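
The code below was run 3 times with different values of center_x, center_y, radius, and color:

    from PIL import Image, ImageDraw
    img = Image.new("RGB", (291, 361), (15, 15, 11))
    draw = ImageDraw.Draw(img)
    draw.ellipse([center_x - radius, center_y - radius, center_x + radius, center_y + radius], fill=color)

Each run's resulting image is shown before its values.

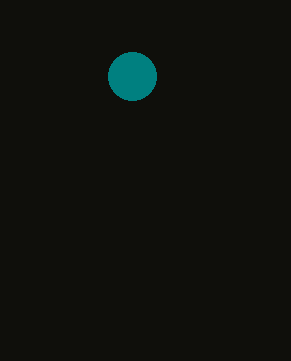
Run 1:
center_x = 132
center_y = 76
radius = 24
color = 'teal'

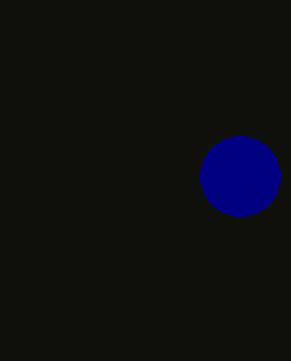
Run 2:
center_x = 240; center_y = 176; radius = 40; color = 'navy'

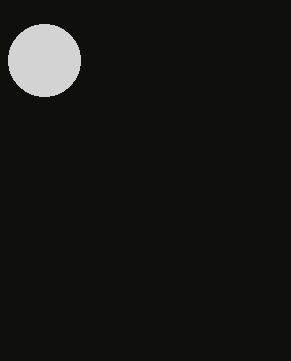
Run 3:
center_x = 44, center_y = 60, radius = 36, color = 'lightgray'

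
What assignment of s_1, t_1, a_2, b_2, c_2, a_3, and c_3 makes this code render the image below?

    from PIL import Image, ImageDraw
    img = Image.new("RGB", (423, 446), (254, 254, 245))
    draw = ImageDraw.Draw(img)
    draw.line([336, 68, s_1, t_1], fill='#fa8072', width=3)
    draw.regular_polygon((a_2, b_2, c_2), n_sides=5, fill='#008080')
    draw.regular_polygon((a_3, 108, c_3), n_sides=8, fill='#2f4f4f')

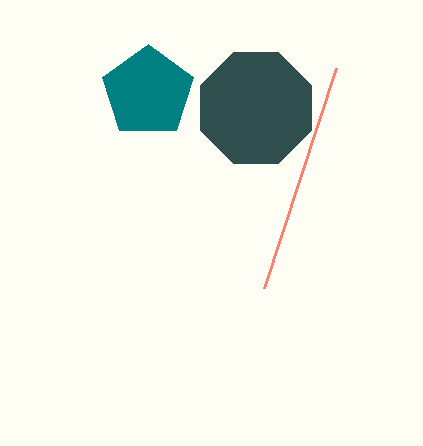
s_1 = 264, t_1 = 288, a_2 = 148, b_2 = 92, c_2 = 48, a_3 = 256, c_3 = 60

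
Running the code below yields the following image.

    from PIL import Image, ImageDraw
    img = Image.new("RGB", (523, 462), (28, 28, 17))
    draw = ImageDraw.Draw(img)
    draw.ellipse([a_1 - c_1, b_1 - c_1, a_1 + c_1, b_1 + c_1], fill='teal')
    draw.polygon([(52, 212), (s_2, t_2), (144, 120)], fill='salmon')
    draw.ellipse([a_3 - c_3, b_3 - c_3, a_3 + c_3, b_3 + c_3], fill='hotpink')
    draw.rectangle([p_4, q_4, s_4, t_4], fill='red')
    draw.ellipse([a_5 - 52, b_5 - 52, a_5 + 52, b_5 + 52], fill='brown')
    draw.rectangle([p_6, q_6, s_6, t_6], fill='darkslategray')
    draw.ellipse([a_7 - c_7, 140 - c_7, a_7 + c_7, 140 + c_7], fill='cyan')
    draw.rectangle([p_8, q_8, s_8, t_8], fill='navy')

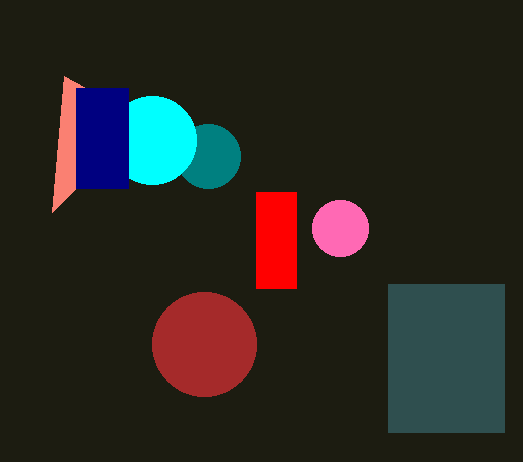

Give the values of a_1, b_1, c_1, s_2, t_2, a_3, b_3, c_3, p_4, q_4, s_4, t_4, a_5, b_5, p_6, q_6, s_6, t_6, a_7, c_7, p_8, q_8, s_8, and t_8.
a_1 = 208; b_1 = 156; c_1 = 32; s_2 = 64; t_2 = 76; a_3 = 340; b_3 = 228; c_3 = 28; p_4 = 256; q_4 = 192; s_4 = 296; t_4 = 288; a_5 = 204; b_5 = 344; p_6 = 388; q_6 = 284; s_6 = 504; t_6 = 432; a_7 = 152; c_7 = 44; p_8 = 76; q_8 = 88; s_8 = 128; t_8 = 188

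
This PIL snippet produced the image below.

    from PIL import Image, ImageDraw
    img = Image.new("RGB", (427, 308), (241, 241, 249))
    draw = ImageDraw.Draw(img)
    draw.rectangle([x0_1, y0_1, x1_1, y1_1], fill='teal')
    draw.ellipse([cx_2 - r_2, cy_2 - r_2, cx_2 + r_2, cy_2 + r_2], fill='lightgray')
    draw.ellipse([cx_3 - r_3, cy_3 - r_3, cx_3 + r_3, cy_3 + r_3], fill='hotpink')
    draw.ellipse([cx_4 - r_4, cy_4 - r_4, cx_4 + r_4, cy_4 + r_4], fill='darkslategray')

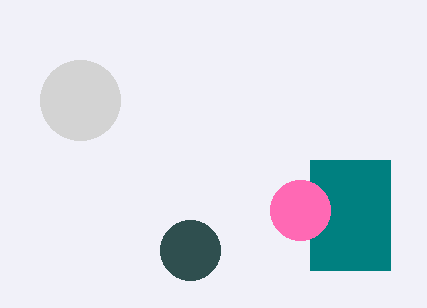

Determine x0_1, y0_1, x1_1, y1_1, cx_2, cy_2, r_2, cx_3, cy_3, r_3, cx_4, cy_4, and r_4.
x0_1 = 310, y0_1 = 160, x1_1 = 390, y1_1 = 270, cx_2 = 80, cy_2 = 100, r_2 = 40, cx_3 = 300, cy_3 = 210, r_3 = 30, cx_4 = 190, cy_4 = 250, r_4 = 30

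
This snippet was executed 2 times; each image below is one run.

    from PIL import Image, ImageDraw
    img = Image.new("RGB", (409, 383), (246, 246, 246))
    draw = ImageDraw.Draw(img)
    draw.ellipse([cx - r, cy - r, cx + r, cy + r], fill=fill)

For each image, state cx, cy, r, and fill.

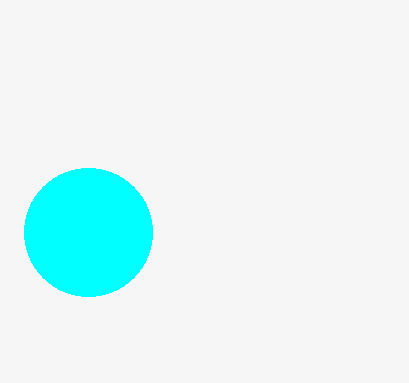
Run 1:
cx = 88
cy = 232
r = 64
fill = 'cyan'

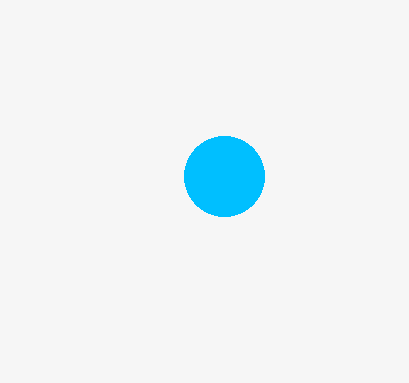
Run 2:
cx = 224
cy = 176
r = 40
fill = 'deepskyblue'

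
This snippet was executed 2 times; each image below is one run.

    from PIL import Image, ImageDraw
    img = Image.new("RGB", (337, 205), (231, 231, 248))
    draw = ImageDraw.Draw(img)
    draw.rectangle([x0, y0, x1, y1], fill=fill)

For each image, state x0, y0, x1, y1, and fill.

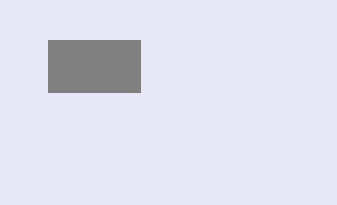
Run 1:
x0 = 48; y0 = 40; x1 = 140; y1 = 92; fill = 'gray'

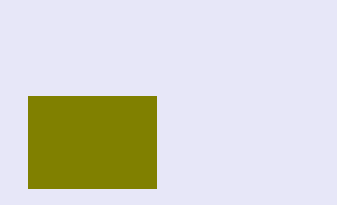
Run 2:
x0 = 28; y0 = 96; x1 = 156; y1 = 188; fill = 'olive'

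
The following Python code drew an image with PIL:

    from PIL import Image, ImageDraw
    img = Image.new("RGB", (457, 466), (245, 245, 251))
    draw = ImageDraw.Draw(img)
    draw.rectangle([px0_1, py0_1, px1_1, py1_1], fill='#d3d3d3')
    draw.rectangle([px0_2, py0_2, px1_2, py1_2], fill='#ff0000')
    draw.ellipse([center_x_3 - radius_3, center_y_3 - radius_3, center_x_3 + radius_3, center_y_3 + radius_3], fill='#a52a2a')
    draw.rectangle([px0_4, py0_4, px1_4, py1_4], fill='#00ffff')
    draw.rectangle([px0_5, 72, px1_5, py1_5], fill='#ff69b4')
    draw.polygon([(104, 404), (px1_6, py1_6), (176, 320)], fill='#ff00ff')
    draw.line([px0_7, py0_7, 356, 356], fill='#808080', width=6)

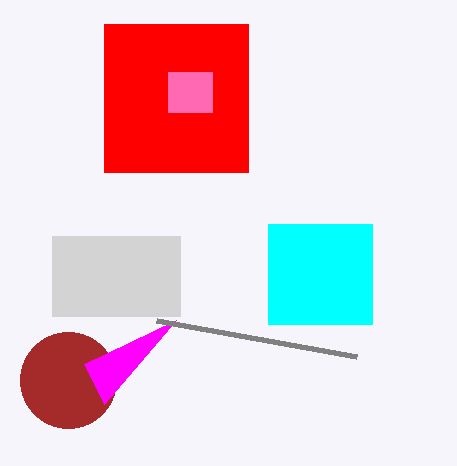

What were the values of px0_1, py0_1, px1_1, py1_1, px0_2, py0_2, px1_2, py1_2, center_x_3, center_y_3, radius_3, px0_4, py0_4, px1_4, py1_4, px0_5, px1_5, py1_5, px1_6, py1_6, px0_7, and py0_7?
px0_1 = 52, py0_1 = 236, px1_1 = 180, py1_1 = 316, px0_2 = 104, py0_2 = 24, px1_2 = 248, py1_2 = 172, center_x_3 = 68, center_y_3 = 380, radius_3 = 48, px0_4 = 268, py0_4 = 224, px1_4 = 372, py1_4 = 324, px0_5 = 168, px1_5 = 212, py1_5 = 112, px1_6 = 84, py1_6 = 364, px0_7 = 156, py0_7 = 320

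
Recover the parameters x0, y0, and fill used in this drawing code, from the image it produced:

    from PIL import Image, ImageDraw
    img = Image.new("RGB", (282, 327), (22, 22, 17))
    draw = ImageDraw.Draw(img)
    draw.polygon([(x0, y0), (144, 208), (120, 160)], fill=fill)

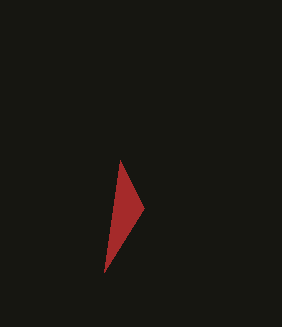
x0 = 104, y0 = 272, fill = 'brown'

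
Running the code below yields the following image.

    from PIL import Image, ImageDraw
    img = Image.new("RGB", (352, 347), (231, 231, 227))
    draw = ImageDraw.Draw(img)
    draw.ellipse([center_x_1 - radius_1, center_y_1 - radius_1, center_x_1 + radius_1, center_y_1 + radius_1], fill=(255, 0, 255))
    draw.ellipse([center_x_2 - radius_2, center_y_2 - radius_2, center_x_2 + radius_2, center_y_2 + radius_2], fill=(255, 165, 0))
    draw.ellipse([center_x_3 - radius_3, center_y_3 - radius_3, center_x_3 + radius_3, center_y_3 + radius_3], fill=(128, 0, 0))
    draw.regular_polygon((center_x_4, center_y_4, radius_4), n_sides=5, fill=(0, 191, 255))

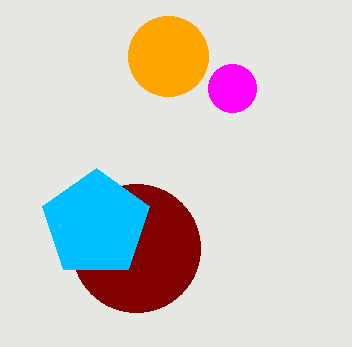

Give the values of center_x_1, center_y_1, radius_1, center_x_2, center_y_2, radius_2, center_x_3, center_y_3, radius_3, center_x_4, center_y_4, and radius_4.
center_x_1 = 232, center_y_1 = 88, radius_1 = 24, center_x_2 = 168, center_y_2 = 56, radius_2 = 40, center_x_3 = 136, center_y_3 = 248, radius_3 = 64, center_x_4 = 96, center_y_4 = 224, radius_4 = 56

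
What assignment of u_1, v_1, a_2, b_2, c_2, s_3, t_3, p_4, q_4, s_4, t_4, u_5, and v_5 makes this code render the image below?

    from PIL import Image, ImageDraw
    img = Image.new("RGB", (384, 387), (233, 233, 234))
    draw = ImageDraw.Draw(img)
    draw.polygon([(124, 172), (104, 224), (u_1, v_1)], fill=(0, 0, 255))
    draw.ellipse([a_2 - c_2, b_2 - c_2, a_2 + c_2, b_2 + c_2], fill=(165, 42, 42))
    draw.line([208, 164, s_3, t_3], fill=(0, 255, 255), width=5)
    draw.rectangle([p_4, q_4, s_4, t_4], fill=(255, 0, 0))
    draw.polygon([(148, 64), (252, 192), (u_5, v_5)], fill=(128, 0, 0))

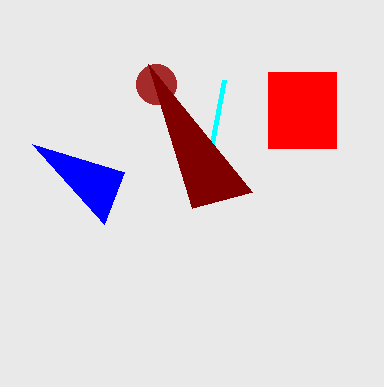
u_1 = 32
v_1 = 144
a_2 = 156
b_2 = 84
c_2 = 20
s_3 = 224
t_3 = 80
p_4 = 268
q_4 = 72
s_4 = 336
t_4 = 148
u_5 = 192
v_5 = 208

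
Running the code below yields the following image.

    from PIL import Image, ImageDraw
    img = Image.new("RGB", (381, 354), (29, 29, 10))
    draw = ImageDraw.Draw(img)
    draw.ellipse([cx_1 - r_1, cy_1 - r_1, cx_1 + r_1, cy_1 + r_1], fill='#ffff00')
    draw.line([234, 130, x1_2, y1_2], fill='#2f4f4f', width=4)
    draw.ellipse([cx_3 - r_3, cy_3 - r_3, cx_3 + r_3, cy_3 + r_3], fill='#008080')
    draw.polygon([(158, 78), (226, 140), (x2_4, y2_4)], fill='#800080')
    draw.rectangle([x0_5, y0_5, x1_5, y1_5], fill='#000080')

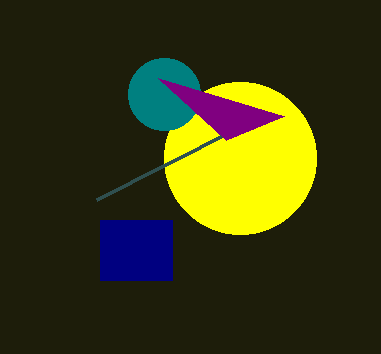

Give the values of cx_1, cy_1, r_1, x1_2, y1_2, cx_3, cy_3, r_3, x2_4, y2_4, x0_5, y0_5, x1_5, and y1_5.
cx_1 = 240, cy_1 = 158, r_1 = 76, x1_2 = 96, y1_2 = 200, cx_3 = 164, cy_3 = 94, r_3 = 36, x2_4 = 284, y2_4 = 116, x0_5 = 100, y0_5 = 220, x1_5 = 172, y1_5 = 280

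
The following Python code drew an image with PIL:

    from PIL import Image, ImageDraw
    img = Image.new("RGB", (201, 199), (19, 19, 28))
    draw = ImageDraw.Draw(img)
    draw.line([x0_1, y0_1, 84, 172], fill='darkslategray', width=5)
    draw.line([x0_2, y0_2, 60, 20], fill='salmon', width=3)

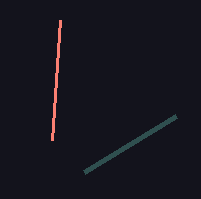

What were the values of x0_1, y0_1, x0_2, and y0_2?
x0_1 = 176; y0_1 = 116; x0_2 = 52; y0_2 = 140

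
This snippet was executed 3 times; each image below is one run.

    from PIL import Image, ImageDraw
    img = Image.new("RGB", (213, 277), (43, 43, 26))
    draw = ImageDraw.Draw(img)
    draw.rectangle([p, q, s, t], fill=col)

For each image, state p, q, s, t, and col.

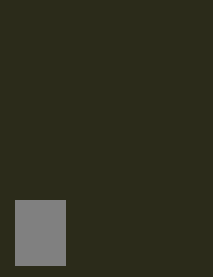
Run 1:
p = 15; q = 200; s = 65; t = 265; col = 'gray'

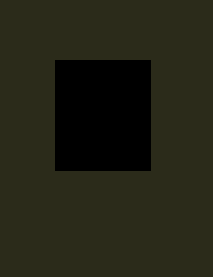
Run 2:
p = 55, q = 60, s = 150, t = 170, col = 'black'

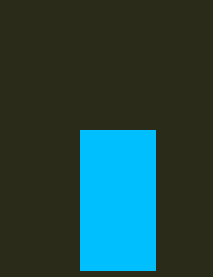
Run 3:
p = 80; q = 130; s = 155; t = 270; col = 'deepskyblue'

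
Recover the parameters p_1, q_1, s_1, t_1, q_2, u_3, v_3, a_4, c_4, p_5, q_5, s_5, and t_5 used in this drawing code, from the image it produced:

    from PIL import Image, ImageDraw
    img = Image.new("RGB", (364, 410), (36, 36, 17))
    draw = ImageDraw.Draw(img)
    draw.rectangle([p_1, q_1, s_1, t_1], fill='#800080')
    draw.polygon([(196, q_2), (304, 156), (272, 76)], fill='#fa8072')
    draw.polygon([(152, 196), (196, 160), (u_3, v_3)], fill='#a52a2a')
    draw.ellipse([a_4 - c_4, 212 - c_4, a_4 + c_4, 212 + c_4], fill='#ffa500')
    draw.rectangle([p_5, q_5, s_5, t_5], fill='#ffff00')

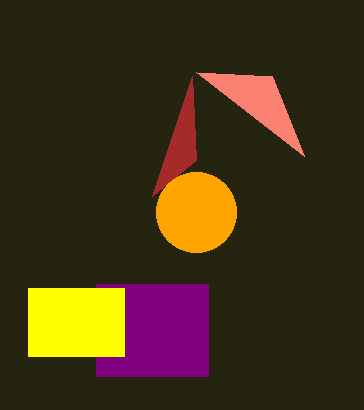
p_1 = 96, q_1 = 284, s_1 = 208, t_1 = 376, q_2 = 72, u_3 = 192, v_3 = 76, a_4 = 196, c_4 = 40, p_5 = 28, q_5 = 288, s_5 = 124, t_5 = 356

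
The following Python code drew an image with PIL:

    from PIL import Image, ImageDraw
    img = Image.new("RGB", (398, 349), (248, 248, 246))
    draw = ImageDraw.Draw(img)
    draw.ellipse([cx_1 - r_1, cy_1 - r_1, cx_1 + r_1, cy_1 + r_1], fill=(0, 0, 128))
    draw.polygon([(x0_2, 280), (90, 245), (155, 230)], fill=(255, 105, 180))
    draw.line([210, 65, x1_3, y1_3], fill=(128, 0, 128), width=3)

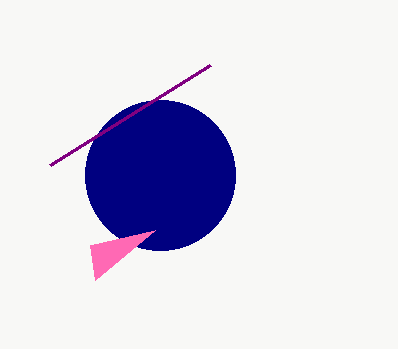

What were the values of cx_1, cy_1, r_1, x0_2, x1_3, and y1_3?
cx_1 = 160
cy_1 = 175
r_1 = 75
x0_2 = 95
x1_3 = 50
y1_3 = 165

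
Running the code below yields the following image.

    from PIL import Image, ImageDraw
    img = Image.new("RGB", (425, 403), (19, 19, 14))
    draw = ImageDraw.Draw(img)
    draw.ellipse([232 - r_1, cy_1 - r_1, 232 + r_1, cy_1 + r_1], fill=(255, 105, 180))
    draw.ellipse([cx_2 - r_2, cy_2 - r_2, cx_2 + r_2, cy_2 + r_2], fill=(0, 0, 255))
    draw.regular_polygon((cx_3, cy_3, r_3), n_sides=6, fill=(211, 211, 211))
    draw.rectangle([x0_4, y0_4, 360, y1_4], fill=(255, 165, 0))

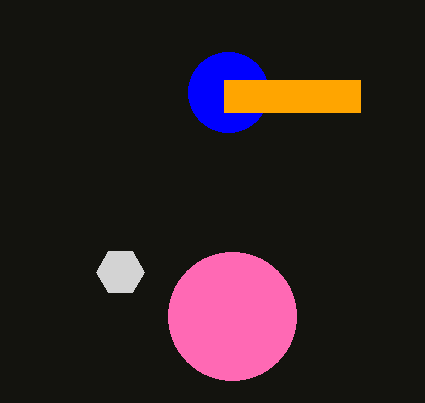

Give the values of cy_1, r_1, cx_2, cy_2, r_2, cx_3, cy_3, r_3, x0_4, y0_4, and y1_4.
cy_1 = 316; r_1 = 64; cx_2 = 228; cy_2 = 92; r_2 = 40; cx_3 = 120; cy_3 = 272; r_3 = 24; x0_4 = 224; y0_4 = 80; y1_4 = 112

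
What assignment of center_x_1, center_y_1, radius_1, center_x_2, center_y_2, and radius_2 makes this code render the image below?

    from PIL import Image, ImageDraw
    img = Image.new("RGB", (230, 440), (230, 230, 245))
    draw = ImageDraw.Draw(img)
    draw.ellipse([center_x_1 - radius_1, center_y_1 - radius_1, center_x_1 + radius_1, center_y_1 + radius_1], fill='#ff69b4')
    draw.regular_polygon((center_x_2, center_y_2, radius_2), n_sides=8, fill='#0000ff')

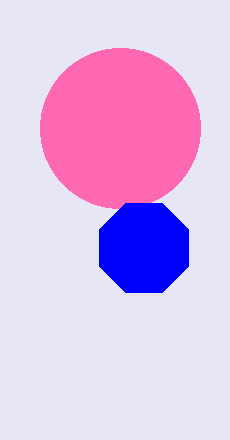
center_x_1 = 120
center_y_1 = 128
radius_1 = 80
center_x_2 = 144
center_y_2 = 248
radius_2 = 48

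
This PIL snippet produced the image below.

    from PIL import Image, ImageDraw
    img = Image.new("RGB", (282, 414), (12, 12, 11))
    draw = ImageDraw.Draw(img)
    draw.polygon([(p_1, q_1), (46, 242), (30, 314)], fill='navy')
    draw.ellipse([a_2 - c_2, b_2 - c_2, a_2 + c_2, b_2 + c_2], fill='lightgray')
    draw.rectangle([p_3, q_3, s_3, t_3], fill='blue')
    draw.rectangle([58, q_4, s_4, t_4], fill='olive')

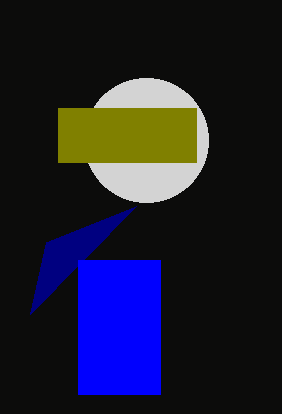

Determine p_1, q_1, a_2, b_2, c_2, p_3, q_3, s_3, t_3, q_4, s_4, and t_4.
p_1 = 136
q_1 = 206
a_2 = 146
b_2 = 140
c_2 = 62
p_3 = 78
q_3 = 260
s_3 = 160
t_3 = 394
q_4 = 108
s_4 = 196
t_4 = 162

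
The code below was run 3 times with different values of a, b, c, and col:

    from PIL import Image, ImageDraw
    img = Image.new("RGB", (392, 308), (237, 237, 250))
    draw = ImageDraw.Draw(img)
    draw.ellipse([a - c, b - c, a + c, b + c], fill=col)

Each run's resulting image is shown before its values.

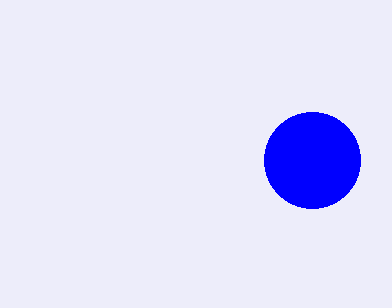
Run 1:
a = 312
b = 160
c = 48
col = 'blue'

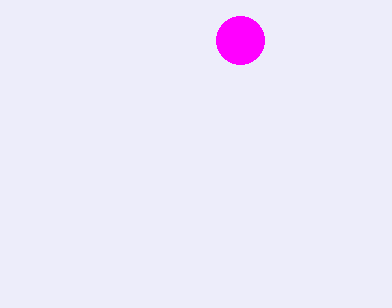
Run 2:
a = 240
b = 40
c = 24
col = 'magenta'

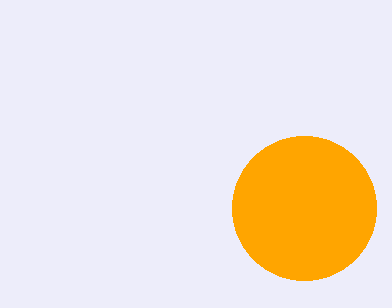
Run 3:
a = 304
b = 208
c = 72
col = 'orange'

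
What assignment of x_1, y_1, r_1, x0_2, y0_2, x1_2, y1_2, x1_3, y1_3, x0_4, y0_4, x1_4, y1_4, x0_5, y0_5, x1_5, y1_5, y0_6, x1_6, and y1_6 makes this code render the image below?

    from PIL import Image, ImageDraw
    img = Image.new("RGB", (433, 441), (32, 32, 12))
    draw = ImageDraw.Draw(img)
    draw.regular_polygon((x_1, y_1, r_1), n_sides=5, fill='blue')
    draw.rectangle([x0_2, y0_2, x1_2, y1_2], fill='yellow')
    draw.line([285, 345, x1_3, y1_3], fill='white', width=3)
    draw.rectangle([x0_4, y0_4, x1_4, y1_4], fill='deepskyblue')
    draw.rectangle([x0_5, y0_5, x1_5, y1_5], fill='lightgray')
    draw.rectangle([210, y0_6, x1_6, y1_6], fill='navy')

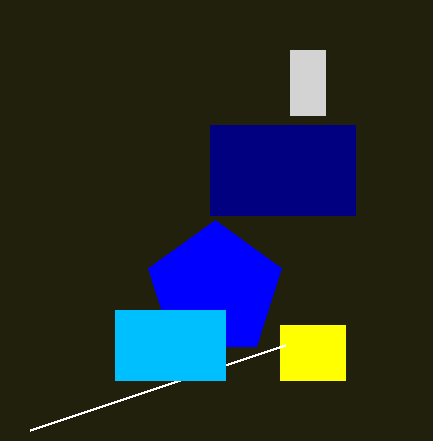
x_1 = 215; y_1 = 290; r_1 = 70; x0_2 = 280; y0_2 = 325; x1_2 = 345; y1_2 = 380; x1_3 = 30; y1_3 = 430; x0_4 = 115; y0_4 = 310; x1_4 = 225; y1_4 = 380; x0_5 = 290; y0_5 = 50; x1_5 = 325; y1_5 = 115; y0_6 = 125; x1_6 = 355; y1_6 = 215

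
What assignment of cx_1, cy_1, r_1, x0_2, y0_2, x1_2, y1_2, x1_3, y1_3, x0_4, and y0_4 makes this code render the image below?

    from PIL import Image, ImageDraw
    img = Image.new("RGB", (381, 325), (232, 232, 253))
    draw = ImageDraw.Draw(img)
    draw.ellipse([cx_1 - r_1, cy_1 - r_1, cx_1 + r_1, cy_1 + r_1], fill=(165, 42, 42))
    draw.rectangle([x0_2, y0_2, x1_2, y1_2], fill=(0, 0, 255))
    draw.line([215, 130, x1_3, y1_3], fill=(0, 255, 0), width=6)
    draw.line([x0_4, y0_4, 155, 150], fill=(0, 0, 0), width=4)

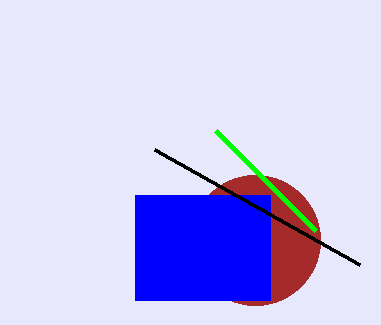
cx_1 = 255; cy_1 = 240; r_1 = 65; x0_2 = 135; y0_2 = 195; x1_2 = 270; y1_2 = 300; x1_3 = 315; y1_3 = 230; x0_4 = 360; y0_4 = 265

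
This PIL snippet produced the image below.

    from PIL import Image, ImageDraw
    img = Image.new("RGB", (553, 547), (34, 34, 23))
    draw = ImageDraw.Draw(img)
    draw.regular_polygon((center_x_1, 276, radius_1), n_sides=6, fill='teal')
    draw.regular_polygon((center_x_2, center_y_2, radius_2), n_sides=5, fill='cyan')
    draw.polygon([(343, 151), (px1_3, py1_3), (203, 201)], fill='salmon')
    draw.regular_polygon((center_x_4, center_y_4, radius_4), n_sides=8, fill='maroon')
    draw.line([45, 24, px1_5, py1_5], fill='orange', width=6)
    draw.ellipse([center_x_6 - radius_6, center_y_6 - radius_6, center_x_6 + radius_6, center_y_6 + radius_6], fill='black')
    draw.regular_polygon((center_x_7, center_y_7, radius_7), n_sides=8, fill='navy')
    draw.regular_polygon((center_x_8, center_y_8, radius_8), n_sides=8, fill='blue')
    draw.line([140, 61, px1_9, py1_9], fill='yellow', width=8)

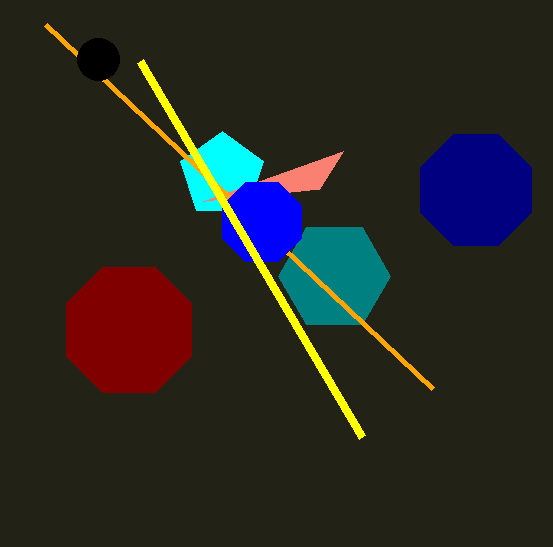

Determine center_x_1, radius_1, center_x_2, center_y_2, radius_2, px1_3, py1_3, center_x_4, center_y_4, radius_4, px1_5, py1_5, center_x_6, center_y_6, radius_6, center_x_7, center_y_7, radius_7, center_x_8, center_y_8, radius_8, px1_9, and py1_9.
center_x_1 = 334, radius_1 = 56, center_x_2 = 222, center_y_2 = 175, radius_2 = 44, px1_3 = 319, py1_3 = 189, center_x_4 = 129, center_y_4 = 330, radius_4 = 68, px1_5 = 432, py1_5 = 388, center_x_6 = 98, center_y_6 = 59, radius_6 = 21, center_x_7 = 476, center_y_7 = 190, radius_7 = 60, center_x_8 = 262, center_y_8 = 222, radius_8 = 43, px1_9 = 362, py1_9 = 437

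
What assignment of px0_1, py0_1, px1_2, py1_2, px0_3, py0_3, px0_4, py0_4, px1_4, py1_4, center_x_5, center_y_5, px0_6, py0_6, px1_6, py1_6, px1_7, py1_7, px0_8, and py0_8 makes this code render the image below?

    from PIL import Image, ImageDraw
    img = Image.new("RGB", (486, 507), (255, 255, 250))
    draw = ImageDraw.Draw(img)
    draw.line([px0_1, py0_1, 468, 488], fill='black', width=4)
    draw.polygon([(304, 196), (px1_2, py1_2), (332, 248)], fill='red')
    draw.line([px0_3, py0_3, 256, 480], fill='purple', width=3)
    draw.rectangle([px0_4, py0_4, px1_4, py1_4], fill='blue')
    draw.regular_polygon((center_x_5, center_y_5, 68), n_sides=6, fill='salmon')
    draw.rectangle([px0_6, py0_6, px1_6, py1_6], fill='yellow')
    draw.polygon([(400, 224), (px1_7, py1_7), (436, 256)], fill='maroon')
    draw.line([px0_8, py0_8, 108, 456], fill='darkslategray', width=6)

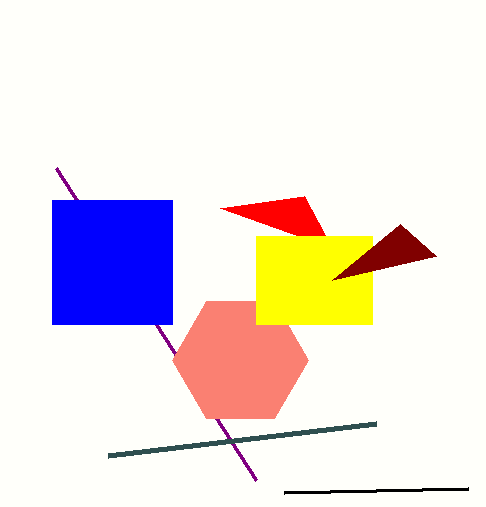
px0_1 = 284
py0_1 = 492
px1_2 = 220
py1_2 = 208
px0_3 = 56
py0_3 = 168
px0_4 = 52
py0_4 = 200
px1_4 = 172
py1_4 = 324
center_x_5 = 240
center_y_5 = 360
px0_6 = 256
py0_6 = 236
px1_6 = 372
py1_6 = 324
px1_7 = 332
py1_7 = 280
px0_8 = 376
py0_8 = 424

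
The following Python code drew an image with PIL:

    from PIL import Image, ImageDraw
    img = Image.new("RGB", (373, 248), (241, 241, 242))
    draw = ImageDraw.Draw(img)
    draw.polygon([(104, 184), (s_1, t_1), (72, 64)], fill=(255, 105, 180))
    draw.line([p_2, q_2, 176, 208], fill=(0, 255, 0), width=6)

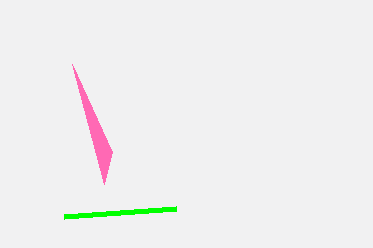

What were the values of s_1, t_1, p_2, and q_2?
s_1 = 112; t_1 = 152; p_2 = 64; q_2 = 216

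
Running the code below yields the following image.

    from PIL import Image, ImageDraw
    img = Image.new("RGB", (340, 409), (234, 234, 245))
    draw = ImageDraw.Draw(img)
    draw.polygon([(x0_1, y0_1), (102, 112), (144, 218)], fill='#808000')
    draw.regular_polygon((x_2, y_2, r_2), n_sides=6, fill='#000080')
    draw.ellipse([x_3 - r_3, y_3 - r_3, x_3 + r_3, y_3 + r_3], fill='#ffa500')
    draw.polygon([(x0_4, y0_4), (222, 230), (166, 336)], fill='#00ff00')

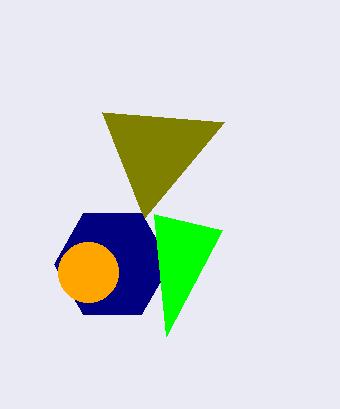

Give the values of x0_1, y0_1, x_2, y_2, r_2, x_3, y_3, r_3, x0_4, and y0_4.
x0_1 = 224; y0_1 = 122; x_2 = 112; y_2 = 264; r_2 = 58; x_3 = 88; y_3 = 272; r_3 = 30; x0_4 = 154; y0_4 = 214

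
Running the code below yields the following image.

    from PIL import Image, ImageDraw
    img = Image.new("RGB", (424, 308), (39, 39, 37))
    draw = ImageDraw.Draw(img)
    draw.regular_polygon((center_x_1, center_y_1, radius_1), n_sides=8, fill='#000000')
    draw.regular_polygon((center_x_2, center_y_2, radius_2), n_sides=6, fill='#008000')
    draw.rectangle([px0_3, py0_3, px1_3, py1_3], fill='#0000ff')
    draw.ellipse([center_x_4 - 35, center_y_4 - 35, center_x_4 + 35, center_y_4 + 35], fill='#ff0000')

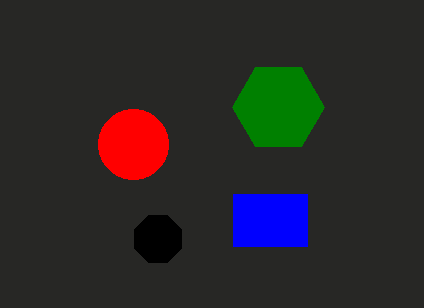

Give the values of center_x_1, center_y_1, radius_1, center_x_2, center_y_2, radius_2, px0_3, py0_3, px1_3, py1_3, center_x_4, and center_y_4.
center_x_1 = 158; center_y_1 = 239; radius_1 = 25; center_x_2 = 278; center_y_2 = 107; radius_2 = 46; px0_3 = 233; py0_3 = 194; px1_3 = 307; py1_3 = 246; center_x_4 = 133; center_y_4 = 144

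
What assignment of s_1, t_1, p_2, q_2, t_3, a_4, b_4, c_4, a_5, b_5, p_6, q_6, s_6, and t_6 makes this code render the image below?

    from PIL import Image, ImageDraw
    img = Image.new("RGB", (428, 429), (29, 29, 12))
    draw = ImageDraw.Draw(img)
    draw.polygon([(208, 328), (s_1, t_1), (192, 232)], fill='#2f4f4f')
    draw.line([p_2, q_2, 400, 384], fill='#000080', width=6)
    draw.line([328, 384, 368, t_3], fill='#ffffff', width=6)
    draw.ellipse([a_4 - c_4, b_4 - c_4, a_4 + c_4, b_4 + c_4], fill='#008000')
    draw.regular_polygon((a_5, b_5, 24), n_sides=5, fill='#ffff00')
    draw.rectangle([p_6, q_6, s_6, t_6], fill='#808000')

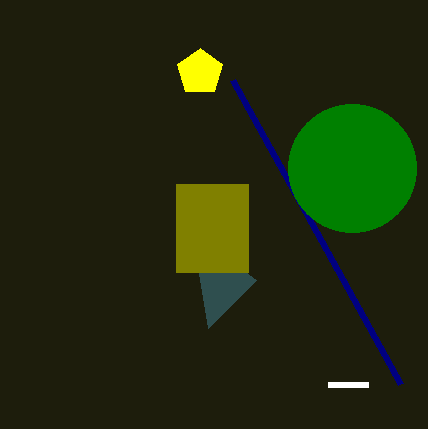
s_1 = 256, t_1 = 280, p_2 = 232, q_2 = 80, t_3 = 384, a_4 = 352, b_4 = 168, c_4 = 64, a_5 = 200, b_5 = 72, p_6 = 176, q_6 = 184, s_6 = 248, t_6 = 272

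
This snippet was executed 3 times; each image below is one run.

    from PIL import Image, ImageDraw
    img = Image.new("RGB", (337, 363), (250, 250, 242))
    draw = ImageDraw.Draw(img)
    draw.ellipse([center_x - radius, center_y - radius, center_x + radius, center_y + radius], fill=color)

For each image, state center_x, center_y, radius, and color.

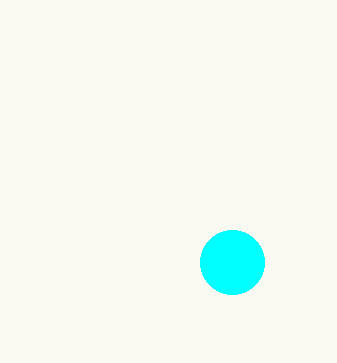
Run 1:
center_x = 232, center_y = 262, radius = 32, color = 'cyan'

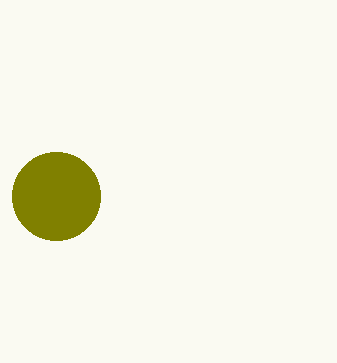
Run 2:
center_x = 56, center_y = 196, radius = 44, color = 'olive'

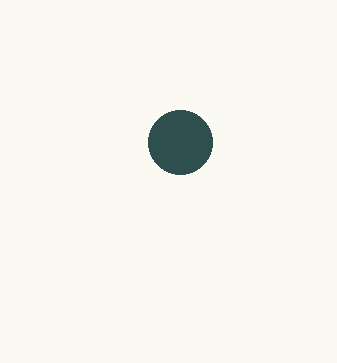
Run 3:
center_x = 180
center_y = 142
radius = 32
color = 'darkslategray'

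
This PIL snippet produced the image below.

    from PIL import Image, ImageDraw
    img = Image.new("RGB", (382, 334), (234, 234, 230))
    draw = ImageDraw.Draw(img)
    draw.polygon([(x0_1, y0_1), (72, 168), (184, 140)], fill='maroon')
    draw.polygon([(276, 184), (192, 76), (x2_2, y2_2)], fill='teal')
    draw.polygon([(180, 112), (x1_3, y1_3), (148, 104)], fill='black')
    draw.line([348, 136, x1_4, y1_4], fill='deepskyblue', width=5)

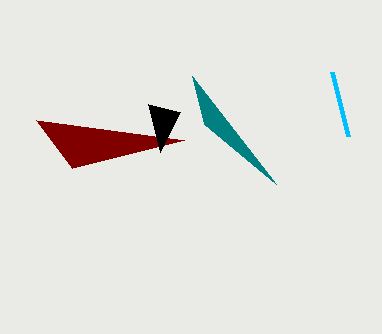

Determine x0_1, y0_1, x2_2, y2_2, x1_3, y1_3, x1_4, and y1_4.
x0_1 = 36, y0_1 = 120, x2_2 = 204, y2_2 = 124, x1_3 = 160, y1_3 = 152, x1_4 = 332, y1_4 = 72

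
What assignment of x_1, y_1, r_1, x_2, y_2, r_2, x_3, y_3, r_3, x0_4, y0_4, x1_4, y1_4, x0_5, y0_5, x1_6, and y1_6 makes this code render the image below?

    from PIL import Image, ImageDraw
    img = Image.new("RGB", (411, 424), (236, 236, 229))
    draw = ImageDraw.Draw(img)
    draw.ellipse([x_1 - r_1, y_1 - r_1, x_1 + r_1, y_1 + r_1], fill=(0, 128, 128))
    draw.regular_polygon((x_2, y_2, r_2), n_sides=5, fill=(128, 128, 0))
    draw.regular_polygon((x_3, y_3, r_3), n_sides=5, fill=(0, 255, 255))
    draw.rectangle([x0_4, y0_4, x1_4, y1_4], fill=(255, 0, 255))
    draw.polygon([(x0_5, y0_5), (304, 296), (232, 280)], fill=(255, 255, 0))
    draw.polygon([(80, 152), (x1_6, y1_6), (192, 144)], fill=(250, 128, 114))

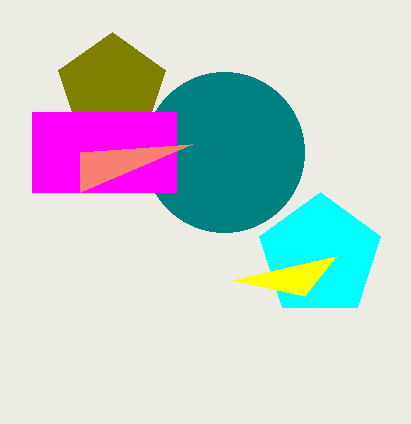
x_1 = 224
y_1 = 152
r_1 = 80
x_2 = 112
y_2 = 88
r_2 = 56
x_3 = 320
y_3 = 256
r_3 = 64
x0_4 = 32
y0_4 = 112
x1_4 = 176
y1_4 = 192
x0_5 = 336
y0_5 = 256
x1_6 = 80
y1_6 = 192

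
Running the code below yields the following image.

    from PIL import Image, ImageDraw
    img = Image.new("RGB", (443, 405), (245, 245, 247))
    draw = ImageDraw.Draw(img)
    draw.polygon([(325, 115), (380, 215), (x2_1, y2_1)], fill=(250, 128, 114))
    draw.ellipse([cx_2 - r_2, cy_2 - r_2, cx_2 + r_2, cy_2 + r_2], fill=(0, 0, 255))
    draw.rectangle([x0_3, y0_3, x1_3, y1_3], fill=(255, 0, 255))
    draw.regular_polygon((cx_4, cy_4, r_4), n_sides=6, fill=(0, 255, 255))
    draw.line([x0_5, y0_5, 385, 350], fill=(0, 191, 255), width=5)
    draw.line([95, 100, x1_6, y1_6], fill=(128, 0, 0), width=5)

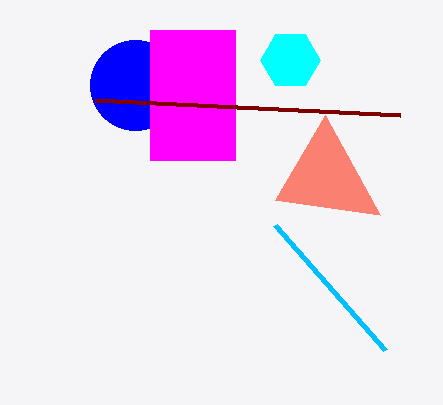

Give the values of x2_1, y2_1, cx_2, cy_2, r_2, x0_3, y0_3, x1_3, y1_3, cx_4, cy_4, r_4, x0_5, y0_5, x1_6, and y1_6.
x2_1 = 275
y2_1 = 200
cx_2 = 135
cy_2 = 85
r_2 = 45
x0_3 = 150
y0_3 = 30
x1_3 = 235
y1_3 = 160
cx_4 = 290
cy_4 = 60
r_4 = 30
x0_5 = 275
y0_5 = 225
x1_6 = 400
y1_6 = 115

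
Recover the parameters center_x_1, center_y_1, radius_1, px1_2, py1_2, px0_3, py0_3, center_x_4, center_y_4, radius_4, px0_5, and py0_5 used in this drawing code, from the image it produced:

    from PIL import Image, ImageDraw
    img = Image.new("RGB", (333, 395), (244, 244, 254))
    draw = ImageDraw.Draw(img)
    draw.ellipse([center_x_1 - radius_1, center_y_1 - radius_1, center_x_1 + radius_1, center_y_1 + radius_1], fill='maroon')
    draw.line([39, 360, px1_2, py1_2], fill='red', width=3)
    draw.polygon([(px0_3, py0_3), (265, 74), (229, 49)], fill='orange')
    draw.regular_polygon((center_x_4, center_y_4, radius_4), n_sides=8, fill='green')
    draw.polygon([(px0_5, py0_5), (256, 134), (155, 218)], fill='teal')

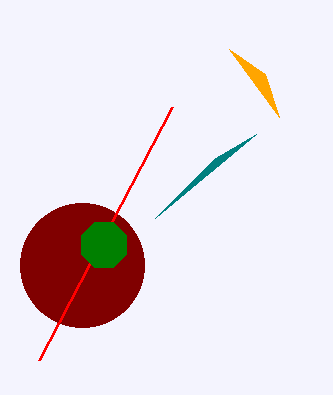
center_x_1 = 82, center_y_1 = 265, radius_1 = 62, px1_2 = 172, py1_2 = 107, px0_3 = 279, py0_3 = 117, center_x_4 = 104, center_y_4 = 245, radius_4 = 24, px0_5 = 215, py0_5 = 158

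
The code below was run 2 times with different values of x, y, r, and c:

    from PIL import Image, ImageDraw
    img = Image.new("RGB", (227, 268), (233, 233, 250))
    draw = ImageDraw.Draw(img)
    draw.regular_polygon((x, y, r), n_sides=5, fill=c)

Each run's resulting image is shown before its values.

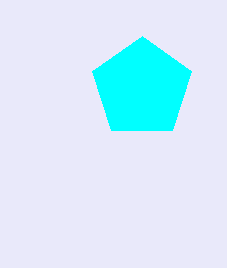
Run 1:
x = 142
y = 88
r = 52
c = 'cyan'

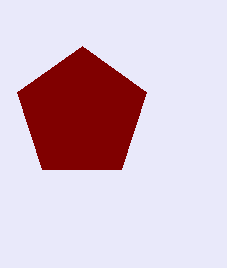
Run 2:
x = 82, y = 114, r = 68, c = 'maroon'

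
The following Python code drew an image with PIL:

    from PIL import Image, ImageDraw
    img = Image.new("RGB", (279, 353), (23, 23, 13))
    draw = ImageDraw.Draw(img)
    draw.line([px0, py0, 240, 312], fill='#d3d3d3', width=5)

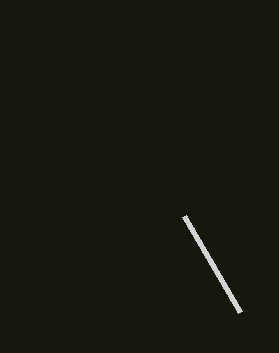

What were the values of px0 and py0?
px0 = 184; py0 = 216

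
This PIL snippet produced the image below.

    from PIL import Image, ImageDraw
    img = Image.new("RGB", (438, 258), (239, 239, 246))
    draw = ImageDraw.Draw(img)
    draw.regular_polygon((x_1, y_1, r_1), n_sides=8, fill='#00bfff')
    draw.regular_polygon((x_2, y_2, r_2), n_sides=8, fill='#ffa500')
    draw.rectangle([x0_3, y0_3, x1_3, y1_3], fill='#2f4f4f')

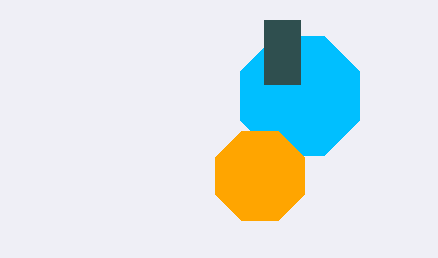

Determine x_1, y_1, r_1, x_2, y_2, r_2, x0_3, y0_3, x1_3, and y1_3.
x_1 = 300, y_1 = 96, r_1 = 64, x_2 = 260, y_2 = 176, r_2 = 48, x0_3 = 264, y0_3 = 20, x1_3 = 300, y1_3 = 84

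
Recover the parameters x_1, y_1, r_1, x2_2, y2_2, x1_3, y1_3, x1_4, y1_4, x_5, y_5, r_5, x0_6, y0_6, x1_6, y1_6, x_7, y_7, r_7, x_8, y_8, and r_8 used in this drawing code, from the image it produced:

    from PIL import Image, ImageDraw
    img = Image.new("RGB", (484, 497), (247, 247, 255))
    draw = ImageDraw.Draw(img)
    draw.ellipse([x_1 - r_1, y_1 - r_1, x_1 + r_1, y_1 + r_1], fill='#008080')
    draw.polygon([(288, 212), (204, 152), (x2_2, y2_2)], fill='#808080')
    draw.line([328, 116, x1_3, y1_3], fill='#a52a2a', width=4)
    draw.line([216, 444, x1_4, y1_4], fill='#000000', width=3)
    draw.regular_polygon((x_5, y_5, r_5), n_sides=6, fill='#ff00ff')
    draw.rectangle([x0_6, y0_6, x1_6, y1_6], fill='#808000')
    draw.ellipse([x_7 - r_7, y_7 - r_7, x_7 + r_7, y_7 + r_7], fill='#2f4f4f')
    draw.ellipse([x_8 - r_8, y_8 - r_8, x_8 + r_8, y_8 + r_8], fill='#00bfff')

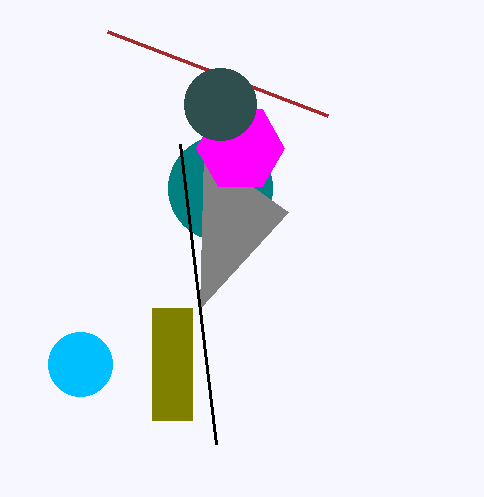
x_1 = 220, y_1 = 188, r_1 = 52, x2_2 = 200, y2_2 = 308, x1_3 = 108, y1_3 = 32, x1_4 = 180, y1_4 = 144, x_5 = 240, y_5 = 148, r_5 = 44, x0_6 = 152, y0_6 = 308, x1_6 = 192, y1_6 = 420, x_7 = 220, y_7 = 104, r_7 = 36, x_8 = 80, y_8 = 364, r_8 = 32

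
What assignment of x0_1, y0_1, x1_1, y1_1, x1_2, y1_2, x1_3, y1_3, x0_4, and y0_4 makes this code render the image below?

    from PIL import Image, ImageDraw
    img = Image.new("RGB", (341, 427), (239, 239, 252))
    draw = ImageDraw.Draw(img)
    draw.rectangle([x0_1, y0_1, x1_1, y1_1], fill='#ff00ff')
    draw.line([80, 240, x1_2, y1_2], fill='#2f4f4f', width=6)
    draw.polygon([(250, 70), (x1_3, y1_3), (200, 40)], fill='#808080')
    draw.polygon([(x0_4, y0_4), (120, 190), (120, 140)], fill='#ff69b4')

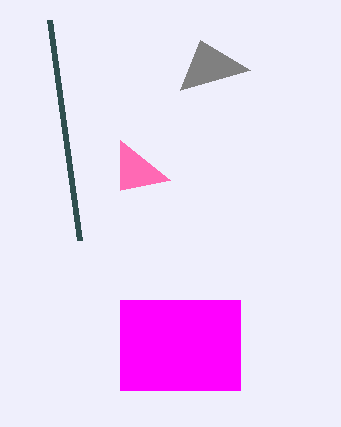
x0_1 = 120, y0_1 = 300, x1_1 = 240, y1_1 = 390, x1_2 = 50, y1_2 = 20, x1_3 = 180, y1_3 = 90, x0_4 = 170, y0_4 = 180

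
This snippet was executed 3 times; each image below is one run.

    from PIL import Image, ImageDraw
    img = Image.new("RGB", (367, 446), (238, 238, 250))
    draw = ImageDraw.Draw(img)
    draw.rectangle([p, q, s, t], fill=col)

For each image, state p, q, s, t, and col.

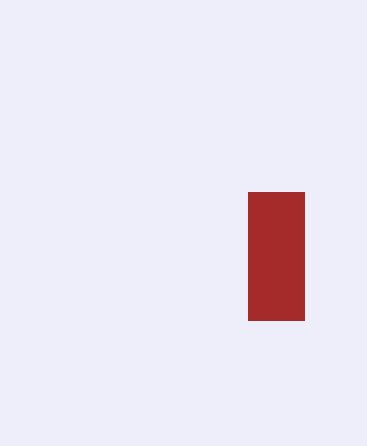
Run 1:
p = 248; q = 192; s = 304; t = 320; col = 'brown'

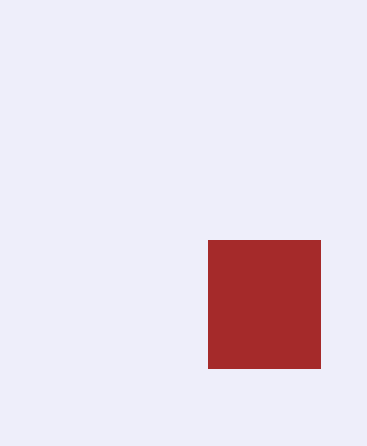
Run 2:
p = 208, q = 240, s = 320, t = 368, col = 'brown'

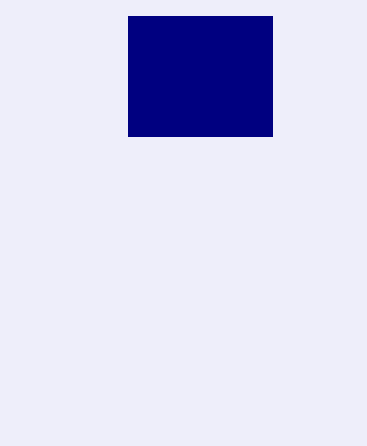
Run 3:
p = 128, q = 16, s = 272, t = 136, col = 'navy'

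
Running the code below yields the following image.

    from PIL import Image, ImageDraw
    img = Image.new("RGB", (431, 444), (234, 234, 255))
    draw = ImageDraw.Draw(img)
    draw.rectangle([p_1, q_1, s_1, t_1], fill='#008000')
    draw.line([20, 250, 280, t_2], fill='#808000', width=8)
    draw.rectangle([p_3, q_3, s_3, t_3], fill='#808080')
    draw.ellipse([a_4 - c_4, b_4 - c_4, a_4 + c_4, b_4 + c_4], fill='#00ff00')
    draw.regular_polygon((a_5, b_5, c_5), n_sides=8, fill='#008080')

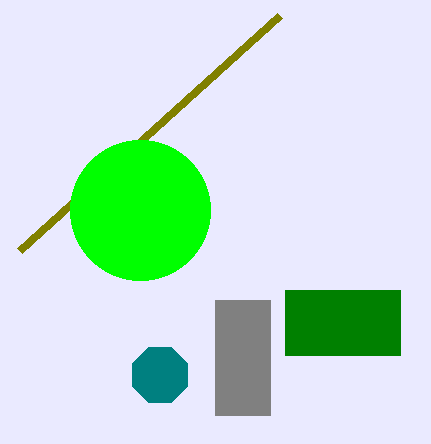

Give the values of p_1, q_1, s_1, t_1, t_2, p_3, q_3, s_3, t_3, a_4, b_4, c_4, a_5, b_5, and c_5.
p_1 = 285
q_1 = 290
s_1 = 400
t_1 = 355
t_2 = 15
p_3 = 215
q_3 = 300
s_3 = 270
t_3 = 415
a_4 = 140
b_4 = 210
c_4 = 70
a_5 = 160
b_5 = 375
c_5 = 30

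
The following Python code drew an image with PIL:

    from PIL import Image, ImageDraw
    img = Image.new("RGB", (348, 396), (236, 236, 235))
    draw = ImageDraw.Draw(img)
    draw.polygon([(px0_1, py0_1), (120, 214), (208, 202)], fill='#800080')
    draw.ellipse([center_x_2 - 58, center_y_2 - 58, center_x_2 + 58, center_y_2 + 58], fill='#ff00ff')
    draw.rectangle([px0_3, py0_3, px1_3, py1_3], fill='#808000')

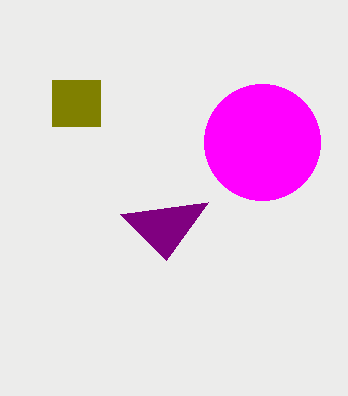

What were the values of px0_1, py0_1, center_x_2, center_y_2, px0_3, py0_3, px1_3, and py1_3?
px0_1 = 166, py0_1 = 260, center_x_2 = 262, center_y_2 = 142, px0_3 = 52, py0_3 = 80, px1_3 = 100, py1_3 = 126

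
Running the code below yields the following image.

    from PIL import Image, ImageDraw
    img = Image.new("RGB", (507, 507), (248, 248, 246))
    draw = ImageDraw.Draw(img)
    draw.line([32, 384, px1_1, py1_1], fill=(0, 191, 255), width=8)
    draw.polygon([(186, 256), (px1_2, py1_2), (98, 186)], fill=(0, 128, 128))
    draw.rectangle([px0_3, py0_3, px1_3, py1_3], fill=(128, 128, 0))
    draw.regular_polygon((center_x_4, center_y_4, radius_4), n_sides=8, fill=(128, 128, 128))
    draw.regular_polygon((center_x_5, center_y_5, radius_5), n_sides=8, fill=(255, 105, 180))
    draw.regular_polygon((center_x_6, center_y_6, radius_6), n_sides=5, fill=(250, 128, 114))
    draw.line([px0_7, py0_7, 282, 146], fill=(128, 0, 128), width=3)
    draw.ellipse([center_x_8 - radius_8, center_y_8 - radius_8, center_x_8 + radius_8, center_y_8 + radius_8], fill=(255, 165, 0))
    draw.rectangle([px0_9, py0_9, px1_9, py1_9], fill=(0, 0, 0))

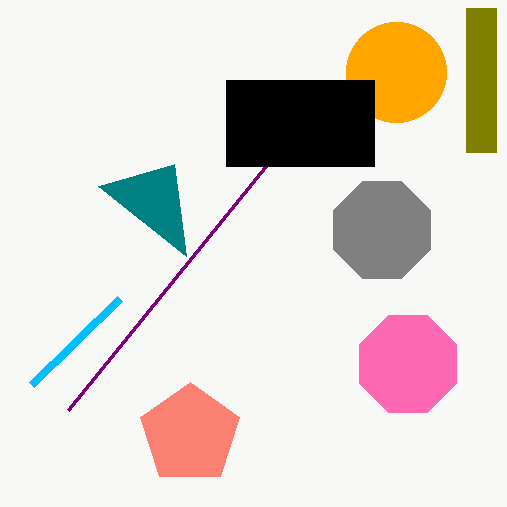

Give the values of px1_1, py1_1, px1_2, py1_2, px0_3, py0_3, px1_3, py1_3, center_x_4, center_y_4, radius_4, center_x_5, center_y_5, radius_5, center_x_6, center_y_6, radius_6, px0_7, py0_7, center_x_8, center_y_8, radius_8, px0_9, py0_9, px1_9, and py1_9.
px1_1 = 120, py1_1 = 298, px1_2 = 174, py1_2 = 164, px0_3 = 466, py0_3 = 8, px1_3 = 496, py1_3 = 152, center_x_4 = 382, center_y_4 = 230, radius_4 = 52, center_x_5 = 408, center_y_5 = 364, radius_5 = 52, center_x_6 = 190, center_y_6 = 434, radius_6 = 52, px0_7 = 68, py0_7 = 410, center_x_8 = 396, center_y_8 = 72, radius_8 = 50, px0_9 = 226, py0_9 = 80, px1_9 = 374, py1_9 = 166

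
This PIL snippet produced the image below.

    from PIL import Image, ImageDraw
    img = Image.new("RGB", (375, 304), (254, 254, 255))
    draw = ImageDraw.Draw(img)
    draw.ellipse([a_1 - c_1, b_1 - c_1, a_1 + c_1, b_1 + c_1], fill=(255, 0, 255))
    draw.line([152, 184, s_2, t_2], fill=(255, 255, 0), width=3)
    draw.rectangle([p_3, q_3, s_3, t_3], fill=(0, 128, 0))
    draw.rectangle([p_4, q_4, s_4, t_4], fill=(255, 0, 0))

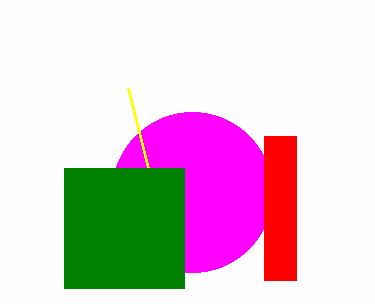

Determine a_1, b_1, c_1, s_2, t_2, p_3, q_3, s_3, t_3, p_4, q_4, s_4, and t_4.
a_1 = 192, b_1 = 192, c_1 = 80, s_2 = 128, t_2 = 88, p_3 = 64, q_3 = 168, s_3 = 184, t_3 = 288, p_4 = 264, q_4 = 136, s_4 = 296, t_4 = 280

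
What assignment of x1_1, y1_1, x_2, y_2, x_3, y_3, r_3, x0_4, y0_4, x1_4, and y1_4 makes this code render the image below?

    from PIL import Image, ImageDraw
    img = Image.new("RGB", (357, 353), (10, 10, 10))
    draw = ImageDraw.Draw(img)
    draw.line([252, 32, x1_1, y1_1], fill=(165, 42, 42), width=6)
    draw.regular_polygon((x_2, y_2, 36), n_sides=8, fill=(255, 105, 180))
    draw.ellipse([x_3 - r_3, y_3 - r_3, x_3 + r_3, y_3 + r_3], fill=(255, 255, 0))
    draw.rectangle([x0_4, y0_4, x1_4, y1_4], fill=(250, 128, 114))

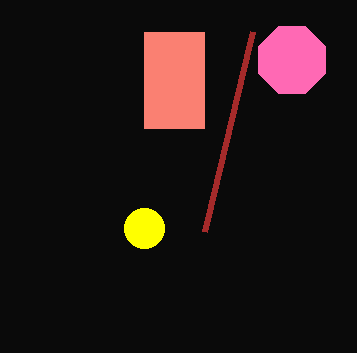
x1_1 = 204, y1_1 = 232, x_2 = 292, y_2 = 60, x_3 = 144, y_3 = 228, r_3 = 20, x0_4 = 144, y0_4 = 32, x1_4 = 204, y1_4 = 128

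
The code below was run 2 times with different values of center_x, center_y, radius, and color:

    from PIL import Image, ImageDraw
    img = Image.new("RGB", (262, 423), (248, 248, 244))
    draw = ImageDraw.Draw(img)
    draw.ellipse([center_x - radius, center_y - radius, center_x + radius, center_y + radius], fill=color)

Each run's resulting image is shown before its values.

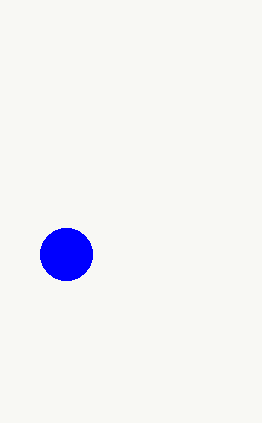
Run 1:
center_x = 66; center_y = 254; radius = 26; color = 'blue'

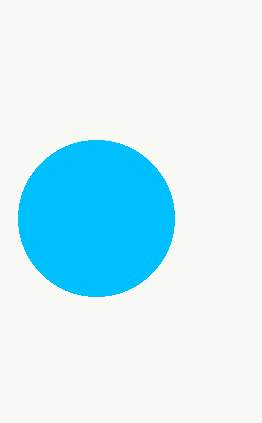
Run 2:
center_x = 96, center_y = 218, radius = 78, color = 'deepskyblue'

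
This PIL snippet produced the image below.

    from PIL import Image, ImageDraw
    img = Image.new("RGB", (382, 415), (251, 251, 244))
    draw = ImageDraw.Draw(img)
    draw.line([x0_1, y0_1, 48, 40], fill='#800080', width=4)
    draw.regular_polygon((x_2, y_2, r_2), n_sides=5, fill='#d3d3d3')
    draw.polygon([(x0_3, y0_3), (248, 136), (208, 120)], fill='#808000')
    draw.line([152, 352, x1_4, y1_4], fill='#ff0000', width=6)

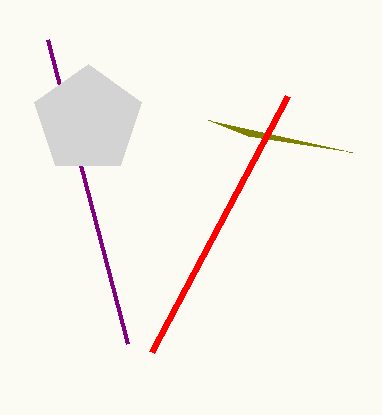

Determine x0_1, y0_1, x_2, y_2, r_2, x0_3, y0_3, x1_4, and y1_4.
x0_1 = 128, y0_1 = 344, x_2 = 88, y_2 = 120, r_2 = 56, x0_3 = 352, y0_3 = 152, x1_4 = 288, y1_4 = 96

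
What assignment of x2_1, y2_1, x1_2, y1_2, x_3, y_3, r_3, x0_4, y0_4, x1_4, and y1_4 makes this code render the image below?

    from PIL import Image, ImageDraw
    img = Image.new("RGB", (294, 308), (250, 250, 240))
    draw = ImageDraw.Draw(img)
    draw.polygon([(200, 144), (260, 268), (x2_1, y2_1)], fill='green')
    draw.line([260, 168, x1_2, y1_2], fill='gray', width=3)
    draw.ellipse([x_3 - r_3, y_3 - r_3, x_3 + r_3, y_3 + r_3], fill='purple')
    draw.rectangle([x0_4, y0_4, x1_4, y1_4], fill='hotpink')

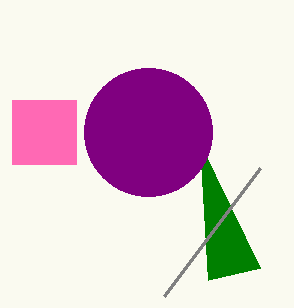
x2_1 = 208; y2_1 = 280; x1_2 = 164; y1_2 = 296; x_3 = 148; y_3 = 132; r_3 = 64; x0_4 = 12; y0_4 = 100; x1_4 = 76; y1_4 = 164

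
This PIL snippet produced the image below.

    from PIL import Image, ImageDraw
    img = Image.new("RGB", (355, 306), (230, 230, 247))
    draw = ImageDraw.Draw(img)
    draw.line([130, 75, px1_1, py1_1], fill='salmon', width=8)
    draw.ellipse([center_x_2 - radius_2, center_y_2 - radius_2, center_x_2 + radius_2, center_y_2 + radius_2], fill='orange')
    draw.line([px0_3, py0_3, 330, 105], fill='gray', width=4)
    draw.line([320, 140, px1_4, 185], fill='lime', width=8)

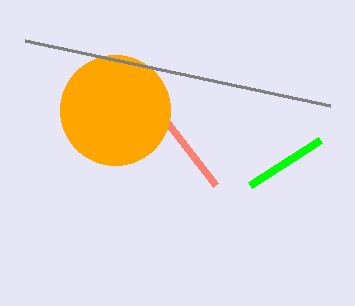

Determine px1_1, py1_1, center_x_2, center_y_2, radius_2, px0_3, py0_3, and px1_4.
px1_1 = 215; py1_1 = 185; center_x_2 = 115; center_y_2 = 110; radius_2 = 55; px0_3 = 25; py0_3 = 40; px1_4 = 250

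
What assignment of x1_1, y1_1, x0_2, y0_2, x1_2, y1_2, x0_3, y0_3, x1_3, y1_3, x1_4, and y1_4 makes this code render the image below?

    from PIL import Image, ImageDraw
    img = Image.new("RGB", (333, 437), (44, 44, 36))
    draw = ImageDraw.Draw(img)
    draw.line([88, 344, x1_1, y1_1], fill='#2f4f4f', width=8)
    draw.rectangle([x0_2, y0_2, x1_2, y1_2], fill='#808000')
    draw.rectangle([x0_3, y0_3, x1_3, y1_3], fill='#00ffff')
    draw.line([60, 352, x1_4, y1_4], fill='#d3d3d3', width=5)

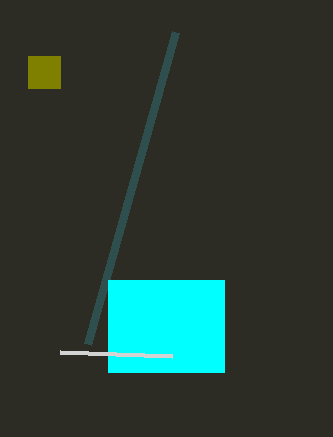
x1_1 = 176; y1_1 = 32; x0_2 = 28; y0_2 = 56; x1_2 = 60; y1_2 = 88; x0_3 = 108; y0_3 = 280; x1_3 = 224; y1_3 = 372; x1_4 = 172; y1_4 = 356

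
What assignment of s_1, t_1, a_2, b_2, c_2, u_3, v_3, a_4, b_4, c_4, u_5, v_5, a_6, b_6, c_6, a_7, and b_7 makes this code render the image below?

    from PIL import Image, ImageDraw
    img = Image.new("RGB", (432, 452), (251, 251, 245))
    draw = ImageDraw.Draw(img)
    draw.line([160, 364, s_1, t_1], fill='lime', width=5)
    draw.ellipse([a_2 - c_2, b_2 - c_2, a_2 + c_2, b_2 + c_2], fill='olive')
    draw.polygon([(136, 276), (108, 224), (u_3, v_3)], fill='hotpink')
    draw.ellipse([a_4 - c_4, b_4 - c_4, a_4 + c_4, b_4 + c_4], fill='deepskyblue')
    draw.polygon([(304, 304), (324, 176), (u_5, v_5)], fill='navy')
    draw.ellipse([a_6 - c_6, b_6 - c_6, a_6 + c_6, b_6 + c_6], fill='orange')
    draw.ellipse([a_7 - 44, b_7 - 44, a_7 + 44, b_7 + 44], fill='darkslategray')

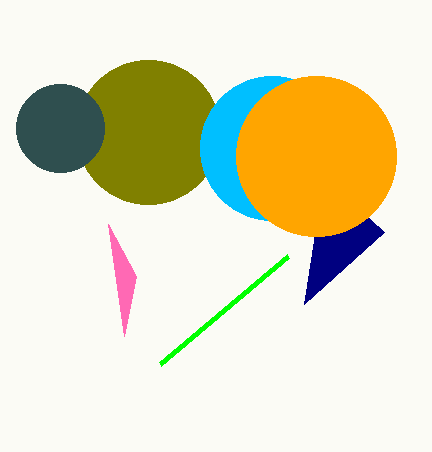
s_1 = 288
t_1 = 256
a_2 = 148
b_2 = 132
c_2 = 72
u_3 = 124
v_3 = 336
a_4 = 272
b_4 = 148
c_4 = 72
u_5 = 384
v_5 = 232
a_6 = 316
b_6 = 156
c_6 = 80
a_7 = 60
b_7 = 128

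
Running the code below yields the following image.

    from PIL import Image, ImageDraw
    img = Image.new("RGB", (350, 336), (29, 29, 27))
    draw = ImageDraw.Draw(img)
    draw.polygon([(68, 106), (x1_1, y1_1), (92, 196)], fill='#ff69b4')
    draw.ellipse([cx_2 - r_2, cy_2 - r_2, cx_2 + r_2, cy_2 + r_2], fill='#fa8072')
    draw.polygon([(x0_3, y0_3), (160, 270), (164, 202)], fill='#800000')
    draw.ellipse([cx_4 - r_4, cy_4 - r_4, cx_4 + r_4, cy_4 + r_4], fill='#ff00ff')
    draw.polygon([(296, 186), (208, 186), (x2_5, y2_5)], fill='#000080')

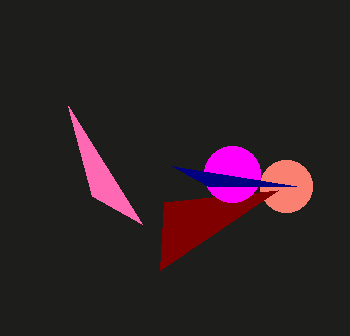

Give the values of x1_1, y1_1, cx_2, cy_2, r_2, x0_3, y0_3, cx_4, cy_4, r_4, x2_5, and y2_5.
x1_1 = 142
y1_1 = 224
cx_2 = 286
cy_2 = 186
r_2 = 26
x0_3 = 278
y0_3 = 190
cx_4 = 232
cy_4 = 174
r_4 = 28
x2_5 = 172
y2_5 = 166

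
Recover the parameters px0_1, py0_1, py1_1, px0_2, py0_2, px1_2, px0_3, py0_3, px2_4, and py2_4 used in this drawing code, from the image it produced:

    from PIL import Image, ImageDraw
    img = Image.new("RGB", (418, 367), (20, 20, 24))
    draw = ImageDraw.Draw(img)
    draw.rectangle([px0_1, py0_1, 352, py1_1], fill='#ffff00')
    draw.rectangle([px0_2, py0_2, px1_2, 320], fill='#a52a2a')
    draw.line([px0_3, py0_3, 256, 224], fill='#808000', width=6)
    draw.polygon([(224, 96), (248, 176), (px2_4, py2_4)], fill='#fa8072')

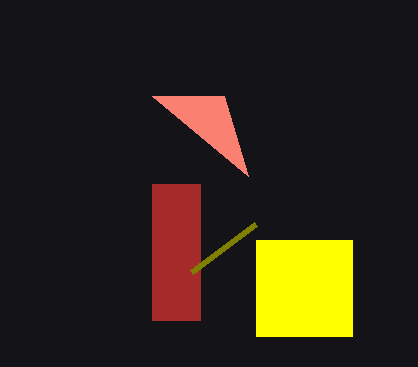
px0_1 = 256
py0_1 = 240
py1_1 = 336
px0_2 = 152
py0_2 = 184
px1_2 = 200
px0_3 = 192
py0_3 = 272
px2_4 = 152
py2_4 = 96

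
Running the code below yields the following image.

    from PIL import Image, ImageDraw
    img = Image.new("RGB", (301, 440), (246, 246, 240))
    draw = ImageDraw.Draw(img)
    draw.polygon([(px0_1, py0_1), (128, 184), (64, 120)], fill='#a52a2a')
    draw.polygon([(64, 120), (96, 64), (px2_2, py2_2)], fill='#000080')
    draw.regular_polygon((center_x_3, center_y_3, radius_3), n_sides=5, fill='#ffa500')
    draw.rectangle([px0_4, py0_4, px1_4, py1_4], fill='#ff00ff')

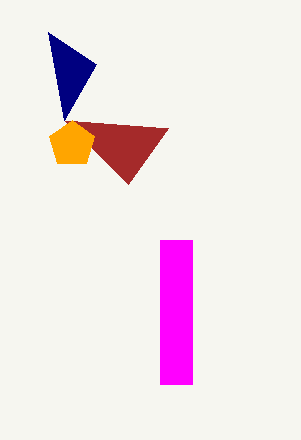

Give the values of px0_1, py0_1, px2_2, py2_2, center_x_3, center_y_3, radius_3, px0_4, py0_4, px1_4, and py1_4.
px0_1 = 168; py0_1 = 128; px2_2 = 48; py2_2 = 32; center_x_3 = 72; center_y_3 = 144; radius_3 = 24; px0_4 = 160; py0_4 = 240; px1_4 = 192; py1_4 = 384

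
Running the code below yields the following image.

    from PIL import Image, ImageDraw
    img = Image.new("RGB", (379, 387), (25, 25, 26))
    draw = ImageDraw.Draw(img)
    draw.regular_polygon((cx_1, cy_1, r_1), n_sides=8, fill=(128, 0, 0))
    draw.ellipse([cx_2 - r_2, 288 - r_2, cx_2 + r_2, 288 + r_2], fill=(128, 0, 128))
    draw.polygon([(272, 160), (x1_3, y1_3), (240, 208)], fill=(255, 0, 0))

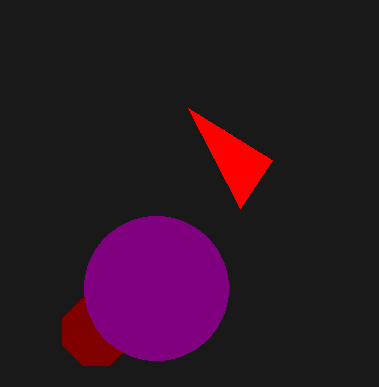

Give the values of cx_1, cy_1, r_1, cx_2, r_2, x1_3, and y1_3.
cx_1 = 96; cy_1 = 332; r_1 = 36; cx_2 = 156; r_2 = 72; x1_3 = 188; y1_3 = 108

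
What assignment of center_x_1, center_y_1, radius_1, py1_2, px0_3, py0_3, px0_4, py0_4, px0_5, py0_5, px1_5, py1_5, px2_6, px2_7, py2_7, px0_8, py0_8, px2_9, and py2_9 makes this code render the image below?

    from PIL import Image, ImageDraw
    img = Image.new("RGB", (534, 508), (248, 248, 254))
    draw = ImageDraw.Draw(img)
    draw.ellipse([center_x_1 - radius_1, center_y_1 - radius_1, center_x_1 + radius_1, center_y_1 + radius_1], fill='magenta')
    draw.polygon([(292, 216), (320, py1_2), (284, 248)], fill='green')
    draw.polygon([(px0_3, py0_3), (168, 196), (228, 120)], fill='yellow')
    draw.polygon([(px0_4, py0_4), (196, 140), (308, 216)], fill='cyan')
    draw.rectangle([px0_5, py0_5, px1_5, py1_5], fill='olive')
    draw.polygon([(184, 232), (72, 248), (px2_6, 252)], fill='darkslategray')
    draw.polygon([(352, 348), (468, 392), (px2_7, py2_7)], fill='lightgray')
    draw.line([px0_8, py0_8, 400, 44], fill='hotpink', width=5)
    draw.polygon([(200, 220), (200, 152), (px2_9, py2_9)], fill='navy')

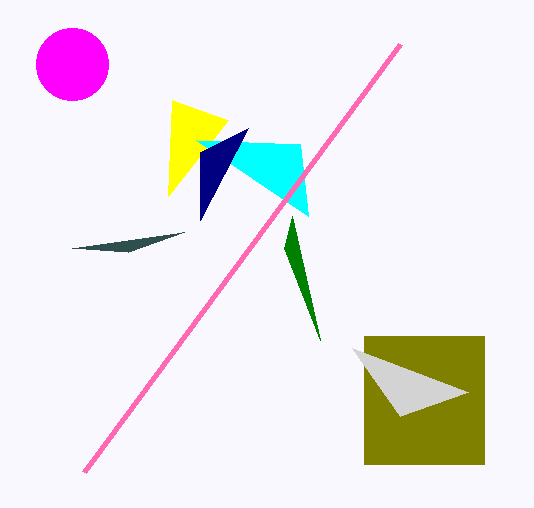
center_x_1 = 72; center_y_1 = 64; radius_1 = 36; py1_2 = 340; px0_3 = 172; py0_3 = 100; px0_4 = 300; py0_4 = 144; px0_5 = 364; py0_5 = 336; px1_5 = 484; py1_5 = 464; px2_6 = 128; px2_7 = 400; py2_7 = 416; px0_8 = 84; py0_8 = 472; px2_9 = 248; py2_9 = 128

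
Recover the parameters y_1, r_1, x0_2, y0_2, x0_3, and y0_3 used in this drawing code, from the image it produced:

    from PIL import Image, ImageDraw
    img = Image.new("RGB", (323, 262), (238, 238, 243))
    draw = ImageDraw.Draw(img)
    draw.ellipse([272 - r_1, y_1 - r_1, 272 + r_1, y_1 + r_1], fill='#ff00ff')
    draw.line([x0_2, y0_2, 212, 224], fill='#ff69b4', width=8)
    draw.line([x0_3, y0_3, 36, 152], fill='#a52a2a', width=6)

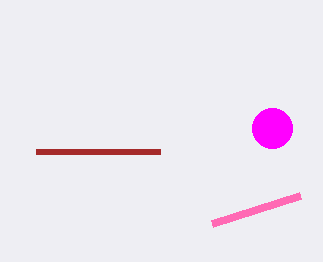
y_1 = 128
r_1 = 20
x0_2 = 300
y0_2 = 196
x0_3 = 160
y0_3 = 152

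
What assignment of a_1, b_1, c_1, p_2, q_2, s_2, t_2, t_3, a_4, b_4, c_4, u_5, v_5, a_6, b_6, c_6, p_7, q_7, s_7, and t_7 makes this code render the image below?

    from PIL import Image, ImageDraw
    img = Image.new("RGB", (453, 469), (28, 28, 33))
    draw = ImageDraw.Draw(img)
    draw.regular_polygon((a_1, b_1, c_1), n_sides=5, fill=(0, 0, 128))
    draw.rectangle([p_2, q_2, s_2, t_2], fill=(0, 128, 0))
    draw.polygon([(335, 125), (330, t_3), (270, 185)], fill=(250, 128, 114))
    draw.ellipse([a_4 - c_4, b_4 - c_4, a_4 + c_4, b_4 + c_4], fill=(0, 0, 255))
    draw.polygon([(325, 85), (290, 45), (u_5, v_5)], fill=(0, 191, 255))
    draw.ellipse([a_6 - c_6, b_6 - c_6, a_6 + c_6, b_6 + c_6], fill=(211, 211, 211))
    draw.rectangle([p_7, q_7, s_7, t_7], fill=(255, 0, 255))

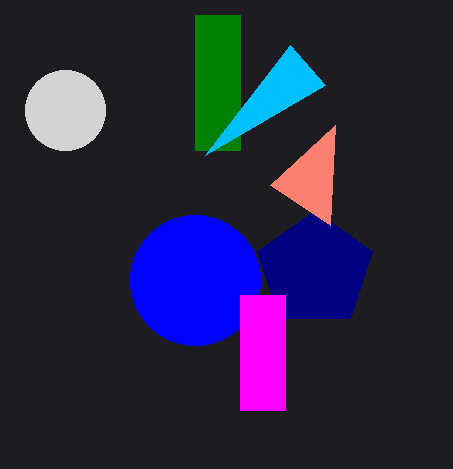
a_1 = 315
b_1 = 270
c_1 = 60
p_2 = 195
q_2 = 15
s_2 = 240
t_2 = 150
t_3 = 225
a_4 = 195
b_4 = 280
c_4 = 65
u_5 = 205
v_5 = 155
a_6 = 65
b_6 = 110
c_6 = 40
p_7 = 240
q_7 = 295
s_7 = 285
t_7 = 410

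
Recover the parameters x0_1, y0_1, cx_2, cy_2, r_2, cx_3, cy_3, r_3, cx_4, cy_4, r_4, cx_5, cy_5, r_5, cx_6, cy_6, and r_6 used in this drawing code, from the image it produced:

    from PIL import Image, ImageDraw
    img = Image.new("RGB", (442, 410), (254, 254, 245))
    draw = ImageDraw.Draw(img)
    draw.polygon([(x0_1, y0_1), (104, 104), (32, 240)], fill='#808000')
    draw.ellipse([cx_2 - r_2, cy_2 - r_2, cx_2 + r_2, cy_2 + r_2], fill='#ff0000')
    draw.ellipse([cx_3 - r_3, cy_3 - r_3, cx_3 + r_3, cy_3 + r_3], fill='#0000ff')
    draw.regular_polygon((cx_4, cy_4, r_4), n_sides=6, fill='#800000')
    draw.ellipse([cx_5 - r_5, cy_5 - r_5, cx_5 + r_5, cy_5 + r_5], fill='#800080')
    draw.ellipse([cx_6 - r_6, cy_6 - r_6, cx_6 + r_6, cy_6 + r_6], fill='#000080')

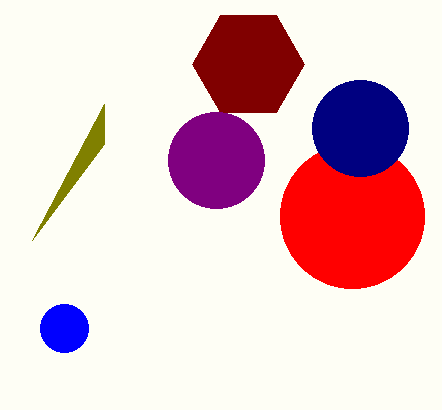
x0_1 = 104
y0_1 = 144
cx_2 = 352
cy_2 = 216
r_2 = 72
cx_3 = 64
cy_3 = 328
r_3 = 24
cx_4 = 248
cy_4 = 64
r_4 = 56
cx_5 = 216
cy_5 = 160
r_5 = 48
cx_6 = 360
cy_6 = 128
r_6 = 48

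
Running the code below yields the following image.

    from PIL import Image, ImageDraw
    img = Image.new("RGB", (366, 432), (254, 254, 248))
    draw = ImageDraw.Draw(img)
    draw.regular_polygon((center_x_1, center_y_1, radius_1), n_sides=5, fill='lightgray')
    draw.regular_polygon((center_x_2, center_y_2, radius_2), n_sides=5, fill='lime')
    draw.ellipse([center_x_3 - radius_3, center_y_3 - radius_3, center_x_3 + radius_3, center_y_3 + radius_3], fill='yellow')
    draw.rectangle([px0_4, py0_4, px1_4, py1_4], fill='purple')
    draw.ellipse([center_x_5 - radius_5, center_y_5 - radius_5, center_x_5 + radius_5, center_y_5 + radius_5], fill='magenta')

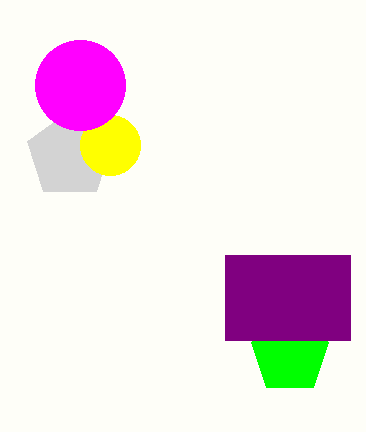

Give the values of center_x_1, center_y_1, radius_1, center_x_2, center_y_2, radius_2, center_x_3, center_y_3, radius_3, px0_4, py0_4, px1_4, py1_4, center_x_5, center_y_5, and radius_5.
center_x_1 = 70, center_y_1 = 155, radius_1 = 45, center_x_2 = 290, center_y_2 = 355, radius_2 = 40, center_x_3 = 110, center_y_3 = 145, radius_3 = 30, px0_4 = 225, py0_4 = 255, px1_4 = 350, py1_4 = 340, center_x_5 = 80, center_y_5 = 85, radius_5 = 45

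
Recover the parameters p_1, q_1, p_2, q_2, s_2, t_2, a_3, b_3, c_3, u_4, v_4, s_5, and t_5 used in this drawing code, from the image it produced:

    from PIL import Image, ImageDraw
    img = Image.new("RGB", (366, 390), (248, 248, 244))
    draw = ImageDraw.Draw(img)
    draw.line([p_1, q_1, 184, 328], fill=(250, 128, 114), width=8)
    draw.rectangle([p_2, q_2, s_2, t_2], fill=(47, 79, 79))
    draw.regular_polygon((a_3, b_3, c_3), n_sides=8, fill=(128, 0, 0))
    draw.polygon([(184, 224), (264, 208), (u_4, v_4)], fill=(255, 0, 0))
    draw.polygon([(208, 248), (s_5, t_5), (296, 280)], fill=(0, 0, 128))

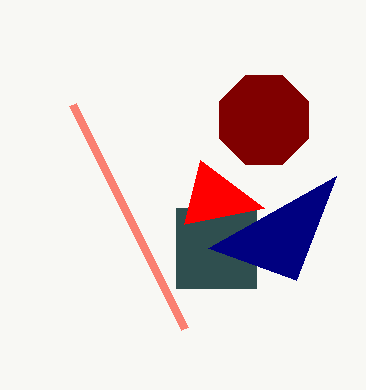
p_1 = 72, q_1 = 104, p_2 = 176, q_2 = 208, s_2 = 256, t_2 = 288, a_3 = 264, b_3 = 120, c_3 = 48, u_4 = 200, v_4 = 160, s_5 = 336, t_5 = 176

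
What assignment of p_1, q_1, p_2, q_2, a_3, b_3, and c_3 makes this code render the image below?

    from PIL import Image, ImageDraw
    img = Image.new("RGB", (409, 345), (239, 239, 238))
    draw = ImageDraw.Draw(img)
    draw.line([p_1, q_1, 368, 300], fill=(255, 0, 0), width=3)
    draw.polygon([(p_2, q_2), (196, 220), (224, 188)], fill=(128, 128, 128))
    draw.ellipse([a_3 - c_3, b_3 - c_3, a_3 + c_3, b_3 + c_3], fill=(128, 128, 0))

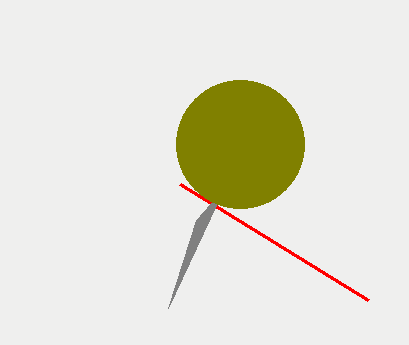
p_1 = 180; q_1 = 184; p_2 = 168; q_2 = 308; a_3 = 240; b_3 = 144; c_3 = 64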